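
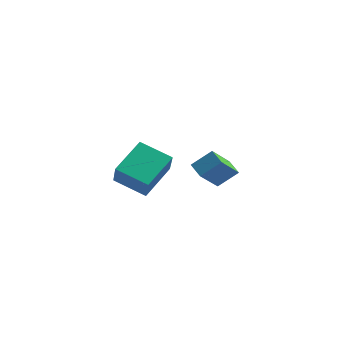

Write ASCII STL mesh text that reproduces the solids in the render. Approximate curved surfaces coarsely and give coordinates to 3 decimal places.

solid 
facet normal -0.807 0.466 0.363
outer loop
vertex 1.528 1.708 -1.288
vertex 2.307 2.395 -0.44
vertex 1.731 3.057 -2.567
endloop
endfacet
facet normal -0.581 -0.512 -0.632
outer loop
vertex 2.513 2.605 -2.92
vertex 1.528 1.708 -1.288
vertex 1.731 3.057 -2.567
endloop
endfacet
facet normal -0.806 0.466 0.364
outer loop
vertex 1.731 3.057 -2.567
vertex 2.307 2.395 -0.44
vertex 2.51 3.744 -1.72
endloop
endfacet
facet normal 0.108 0.721 -0.684
outer loop
vertex 2.51 3.744 -1.72
vertex 2.513 2.605 -2.92
vertex 1.731 3.057 -2.567
endloop
endfacet
facet normal -0.108 -0.721 0.684
outer loop
vertex 1.528 1.708 -1.288
vertex 3.089 1.943 -0.793
vertex 2.307 2.395 -0.44
endloop
endfacet
facet normal -0.581 -0.513 -0.632
outer loop
vertex 2.31 1.256 -1.64
vertex 1.528 1.708 -1.288
vertex 2.513 2.605 -2.92
endloop
endfacet
facet normal -0.109 -0.721 0.685
outer loop
vertex 2.31 1.256 -1.64
vertex 3.089 1.943 -0.793
vertex 1.528 1.708 -1.288
endloop
endfacet
facet normal 0.581 0.512 0.632
outer loop
vertex 2.307 2.395 -0.44
vertex 3.089 1.943 -0.793
vertex 2.51 3.744 -1.72
endloop
endfacet
facet normal 0.109 0.721 -0.684
outer loop
vertex 3.292 3.292 -2.072
vertex 2.513 2.605 -2.92
vertex 2.51 3.744 -1.72
endloop
endfacet
facet normal 0.581 0.512 0.633
outer loop
vertex 2.51 3.744 -1.72
vertex 3.089 1.943 -0.793
vertex 3.292 3.292 -2.072
endloop
endfacet
facet normal 0.807 -0.466 -0.363
outer loop
vertex 3.292 3.292 -2.072
vertex 2.31 1.256 -1.64
vertex 2.513 2.605 -2.92
endloop
endfacet
facet normal 0.807 -0.466 -0.364
outer loop
vertex 3.089 1.943 -0.793
vertex 2.31 1.256 -1.64
vertex 3.292 3.292 -2.072
endloop
endfacet
facet normal -0.383 0.481 -0.789
outer loop
vertex 0.396 -3.366 -0.28
vertex 0.584 -1.567 0.725
vertex 2.023 -3.164 -0.947
endloop
endfacet
facet normal -0.091 -0.869 -0.486
outer loop
vertex 2.636 -3.933 0.315
vertex 0.396 -3.366 -0.28
vertex 2.023 -3.164 -0.947
endloop
endfacet
facet normal -0.383 0.481 -0.789
outer loop
vertex 2.023 -3.164 -0.947
vertex 0.584 -1.567 0.725
vertex 2.211 -1.365 0.058
endloop
endfacet
facet normal 0.919 0.114 -0.377
outer loop
vertex 2.211 -1.365 0.058
vertex 2.636 -3.933 0.315
vertex 2.023 -3.164 -0.947
endloop
endfacet
facet normal -0.919 -0.114 0.377
outer loop
vertex 0.396 -3.366 -0.28
vertex 1.197 -2.336 1.987
vertex 0.584 -1.567 0.725
endloop
endfacet
facet normal -0.091 -0.869 -0.486
outer loop
vertex 1.009 -4.135 0.982
vertex 0.396 -3.366 -0.28
vertex 2.636 -3.933 0.315
endloop
endfacet
facet normal -0.919 -0.114 0.377
outer loop
vertex 1.009 -4.135 0.982
vertex 1.197 -2.336 1.987
vertex 0.396 -3.366 -0.28
endloop
endfacet
facet normal 0.091 0.869 0.486
outer loop
vertex 0.584 -1.567 0.725
vertex 1.197 -2.336 1.987
vertex 2.211 -1.365 0.058
endloop
endfacet
facet normal 0.919 0.114 -0.377
outer loop
vertex 2.824 -2.134 1.32
vertex 2.636 -3.933 0.315
vertex 2.211 -1.365 0.058
endloop
endfacet
facet normal 0.091 0.869 0.486
outer loop
vertex 2.211 -1.365 0.058
vertex 1.197 -2.336 1.987
vertex 2.824 -2.134 1.32
endloop
endfacet
facet normal 0.383 -0.481 0.789
outer loop
vertex 2.824 -2.134 1.32
vertex 1.009 -4.135 0.982
vertex 2.636 -3.933 0.315
endloop
endfacet
facet normal 0.383 -0.481 0.789
outer loop
vertex 1.197 -2.336 1.987
vertex 1.009 -4.135 0.982
vertex 2.824 -2.134 1.32
endloop
endfacet

endsolid


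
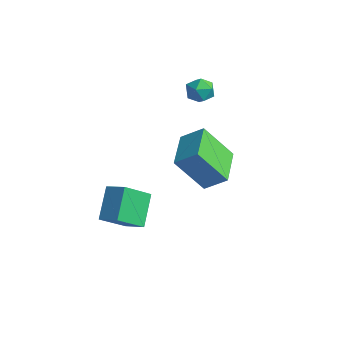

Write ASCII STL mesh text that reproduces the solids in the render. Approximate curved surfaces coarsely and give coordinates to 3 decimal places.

solid 
facet normal -0.892 -0.264 -0.367
outer loop
vertex -3.61 -4.325 -3.074
vertex -3.582 -3.019 -4.082
vertex -2.846 -5.256 -4.26
endloop
endfacet
facet normal -0.017 -0.792 0.611
outer loop
vertex -1.918 -4.981 -3.878
vertex -3.61 -4.325 -3.074
vertex -2.846 -5.256 -4.26
endloop
endfacet
facet normal -0.892 -0.264 -0.367
outer loop
vertex -2.846 -5.256 -4.26
vertex -3.582 -3.019 -4.082
vertex -2.818 -3.949 -5.268
endloop
endfacet
facet normal 0.452 -0.551 -0.702
outer loop
vertex -2.818 -3.949 -5.268
vertex -1.918 -4.981 -3.878
vertex -2.846 -5.256 -4.26
endloop
endfacet
facet normal -0.452 0.551 0.701
outer loop
vertex -3.61 -4.325 -3.074
vertex -2.654 -2.744 -3.7
vertex -3.582 -3.019 -4.082
endloop
endfacet
facet normal -0.017 -0.792 0.610
outer loop
vertex -2.682 -4.051 -2.692
vertex -3.61 -4.325 -3.074
vertex -1.918 -4.981 -3.878
endloop
endfacet
facet normal -0.452 0.551 0.702
outer loop
vertex -2.682 -4.051 -2.692
vertex -2.654 -2.744 -3.7
vertex -3.61 -4.325 -3.074
endloop
endfacet
facet normal 0.017 0.792 -0.610
outer loop
vertex -3.582 -3.019 -4.082
vertex -2.654 -2.744 -3.7
vertex -2.818 -3.949 -5.268
endloop
endfacet
facet normal 0.452 -0.551 -0.702
outer loop
vertex -1.89 -3.675 -4.886
vertex -1.918 -4.981 -3.878
vertex -2.818 -3.949 -5.268
endloop
endfacet
facet normal 0.017 0.792 -0.610
outer loop
vertex -2.818 -3.949 -5.268
vertex -2.654 -2.744 -3.7
vertex -1.89 -3.675 -4.886
endloop
endfacet
facet normal 0.892 0.264 0.367
outer loop
vertex -1.89 -3.675 -4.886
vertex -2.682 -4.051 -2.692
vertex -1.918 -4.981 -3.878
endloop
endfacet
facet normal 0.892 0.264 0.367
outer loop
vertex -2.654 -2.744 -3.7
vertex -2.682 -4.051 -2.692
vertex -1.89 -3.675 -4.886
endloop
endfacet
facet normal -0.368 0.585 0.723
outer loop
vertex -3.584 1.146 1.151
vertex -4.182 0.753 1.165
vertex -3.63 0.58 1.586
endloop
endfacet
facet normal 0.344 0.554 0.758
outer loop
vertex -3.584 1.146 1.151
vertex -3.63 0.58 1.586
vertex -3.027 0.703 1.222
endloop
endfacet
facet normal 0.606 0.784 0.134
outer loop
vertex -3.584 1.146 1.151
vertex -3.027 0.703 1.222
vertex -3.206 0.952 0.576
endloop
endfacet
facet normal 0.056 0.957 -0.286
outer loop
vertex -3.584 1.146 1.151
vertex -3.206 0.952 0.576
vertex -3.919 0.983 0.541
endloop
endfacet
facet normal -0.546 0.834 0.077
outer loop
vertex -3.584 1.146 1.151
vertex -3.919 0.983 0.541
vertex -4.182 0.753 1.165
endloop
endfacet
facet normal 0.532 -0.131 0.837
outer loop
vertex -3.027 0.703 1.222
vertex -3.63 0.58 1.586
vertex -3.281 0.037 1.279
endloop
endfacet
facet normal -0.620 -0.080 0.780
outer loop
vertex -3.63 0.58 1.586
vertex -4.182 0.753 1.165
vertex -3.994 0.068 1.244
endloop
endfacet
facet normal -0.909 0.324 -0.264
outer loop
vertex -4.182 0.753 1.165
vertex -3.919 0.983 0.541
vertex -4.173 0.317 0.598
endloop
endfacet
facet normal 0.064 0.522 -0.850
outer loop
vertex -3.919 0.983 0.541
vertex -3.206 0.952 0.576
vertex -3.57 0.44 0.234
endloop
endfacet
facet normal 0.955 0.242 -0.171
outer loop
vertex -3.206 0.952 0.576
vertex -3.027 0.703 1.222
vertex -3.018 0.267 0.655
endloop
endfacet
facet normal -0.056 -0.957 0.286
outer loop
vertex -3.616 -0.126 0.669
vertex -3.281 0.037 1.279
vertex -3.994 0.068 1.244
endloop
endfacet
facet normal -0.606 -0.784 -0.134
outer loop
vertex -3.616 -0.126 0.669
vertex -3.994 0.068 1.244
vertex -4.173 0.317 0.598
endloop
endfacet
facet normal -0.344 -0.554 -0.758
outer loop
vertex -3.616 -0.126 0.669
vertex -4.173 0.317 0.598
vertex -3.57 0.44 0.234
endloop
endfacet
facet normal 0.368 -0.585 -0.723
outer loop
vertex -3.616 -0.126 0.669
vertex -3.57 0.44 0.234
vertex -3.018 0.267 0.655
endloop
endfacet
facet normal 0.546 -0.834 -0.077
outer loop
vertex -3.616 -0.126 0.669
vertex -3.018 0.267 0.655
vertex -3.281 0.037 1.279
endloop
endfacet
facet normal -0.064 -0.522 0.850
outer loop
vertex -3.994 0.068 1.244
vertex -3.281 0.037 1.279
vertex -3.63 0.58 1.586
endloop
endfacet
facet normal -0.955 -0.242 0.171
outer loop
vertex -4.173 0.317 0.598
vertex -3.994 0.068 1.244
vertex -4.182 0.753 1.165
endloop
endfacet
facet normal -0.532 0.131 -0.837
outer loop
vertex -3.57 0.44 0.234
vertex -4.173 0.317 0.598
vertex -3.919 0.983 0.541
endloop
endfacet
facet normal 0.620 0.080 -0.780
outer loop
vertex -3.018 0.267 0.655
vertex -3.57 0.44 0.234
vertex -3.206 0.952 0.576
endloop
endfacet
facet normal 0.909 -0.324 0.264
outer loop
vertex -3.281 0.037 1.279
vertex -3.018 0.267 0.655
vertex -3.027 0.703 1.222
endloop
endfacet
facet normal -0.695 0.703 0.154
outer loop
vertex -1.534 -0.89 0.215
vertex -0.861 0.13 -1.406
vertex -2.3 -1.495 -0.483
endloop
endfacet
facet normal -0.331 -0.502 0.799
outer loop
vertex -0.979 -2.83 -0.774
vertex -1.534 -0.89 0.215
vertex -2.3 -1.495 -0.483
endloop
endfacet
facet normal -0.695 0.702 0.153
outer loop
vertex -2.3 -1.495 -0.483
vertex -0.861 0.13 -1.406
vertex -1.626 -0.475 -2.104
endloop
endfacet
facet normal -0.638 -0.504 -0.582
outer loop
vertex -1.626 -0.475 -2.104
vertex -0.979 -2.83 -0.774
vertex -2.3 -1.495 -0.483
endloop
endfacet
facet normal 0.638 0.504 0.582
outer loop
vertex -1.534 -0.89 0.215
vertex 0.46 -1.205 -1.697
vertex -0.861 0.13 -1.406
endloop
endfacet
facet normal -0.332 -0.502 0.799
outer loop
vertex -0.214 -2.225 -0.076
vertex -1.534 -0.89 0.215
vertex -0.979 -2.83 -0.774
endloop
endfacet
facet normal 0.638 0.504 0.582
outer loop
vertex -0.214 -2.225 -0.076
vertex 0.46 -1.205 -1.697
vertex -1.534 -0.89 0.215
endloop
endfacet
facet normal 0.332 0.502 -0.799
outer loop
vertex -0.861 0.13 -1.406
vertex 0.46 -1.205 -1.697
vertex -1.626 -0.475 -2.104
endloop
endfacet
facet normal -0.638 -0.504 -0.582
outer loop
vertex -0.306 -1.81 -2.395
vertex -0.979 -2.83 -0.774
vertex -1.626 -0.475 -2.104
endloop
endfacet
facet normal 0.332 0.502 -0.799
outer loop
vertex -1.626 -0.475 -2.104
vertex 0.46 -1.205 -1.697
vertex -0.306 -1.81 -2.395
endloop
endfacet
facet normal 0.695 -0.702 -0.153
outer loop
vertex -0.306 -1.81 -2.395
vertex -0.214 -2.225 -0.076
vertex -0.979 -2.83 -0.774
endloop
endfacet
facet normal 0.695 -0.703 -0.153
outer loop
vertex 0.46 -1.205 -1.697
vertex -0.214 -2.225 -0.076
vertex -0.306 -1.81 -2.395
endloop
endfacet

endsolid


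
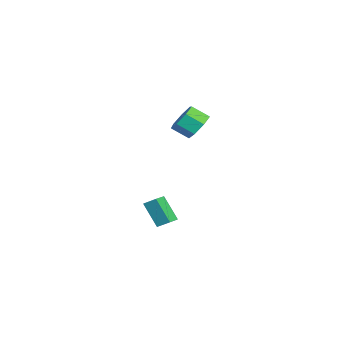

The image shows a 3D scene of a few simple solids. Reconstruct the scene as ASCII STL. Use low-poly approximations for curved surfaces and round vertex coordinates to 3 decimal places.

solid 
facet normal -0.900 0.414 -0.132
outer loop
vertex 0.826 0.669 -2.957
vertex 1.464 1.551 -4.538
vertex 0.548 -0.109 -3.503
endloop
endfacet
facet normal -0.332 -0.459 0.824
outer loop
vertex 1.376 -0.491 -3.382
vertex 0.826 0.669 -2.957
vertex 0.548 -0.109 -3.503
endloop
endfacet
facet normal -0.900 0.415 -0.131
outer loop
vertex 0.548 -0.109 -3.503
vertex 1.464 1.551 -4.538
vertex 1.185 0.773 -5.084
endloop
endfacet
facet normal -0.282 -0.785 -0.552
outer loop
vertex 1.185 0.773 -5.084
vertex 1.376 -0.491 -3.382
vertex 0.548 -0.109 -3.503
endloop
endfacet
facet normal 0.282 0.785 0.552
outer loop
vertex 0.826 0.669 -2.957
vertex 2.292 1.169 -4.417
vertex 1.464 1.551 -4.538
endloop
endfacet
facet normal -0.332 -0.459 0.824
outer loop
vertex 1.655 0.287 -2.836
vertex 0.826 0.669 -2.957
vertex 1.376 -0.491 -3.382
endloop
endfacet
facet normal 0.281 0.785 0.551
outer loop
vertex 1.655 0.287 -2.836
vertex 2.292 1.169 -4.417
vertex 0.826 0.669 -2.957
endloop
endfacet
facet normal 0.332 0.459 -0.824
outer loop
vertex 1.464 1.551 -4.538
vertex 2.292 1.169 -4.417
vertex 1.185 0.773 -5.084
endloop
endfacet
facet normal -0.281 -0.785 -0.552
outer loop
vertex 2.014 0.391 -4.963
vertex 1.376 -0.491 -3.382
vertex 1.185 0.773 -5.084
endloop
endfacet
facet normal 0.332 0.460 -0.824
outer loop
vertex 1.185 0.773 -5.084
vertex 2.292 1.169 -4.417
vertex 2.014 0.391 -4.963
endloop
endfacet
facet normal 0.900 -0.415 0.132
outer loop
vertex 2.014 0.391 -4.963
vertex 1.655 0.287 -2.836
vertex 1.376 -0.491 -3.382
endloop
endfacet
facet normal 0.901 -0.414 0.132
outer loop
vertex 2.292 1.169 -4.417
vertex 1.655 0.287 -2.836
vertex 2.014 0.391 -4.963
endloop
endfacet
facet normal 0.035 0.816 -0.577
outer loop
vertex 2.44 3.154 3.601
vertex 1.603 2.822 3.081
vertex 1.643 3.421 3.931
endloop
endfacet
facet normal 0.469 0.496 0.731
outer loop
vertex 2.44 3.154 3.601
vertex 1.643 3.421 3.931
vertex 2.395 2.109 4.339
endloop
endfacet
facet normal 0.469 0.496 0.731
outer loop
vertex 2.395 2.109 4.339
vertex 1.643 3.421 3.931
vertex 1.598 2.376 4.669
endloop
endfacet
facet normal -0.035 -0.817 0.576
outer loop
vertex 2.395 2.109 4.339
vertex 1.598 2.376 4.669
vertex 1.557 1.778 3.819
endloop
endfacet
facet normal 0.035 0.816 -0.577
outer loop
vertex 1.643 3.421 3.931
vertex 1.603 2.822 3.081
vertex 0.816 3.237 3.62
endloop
endfacet
facet normal -0.399 0.540 0.741
outer loop
vertex 1.643 3.421 3.931
vertex 0.816 3.237 3.62
vertex 1.598 2.376 4.669
endloop
endfacet
facet normal -0.399 0.540 0.741
outer loop
vertex 1.598 2.376 4.669
vertex 0.816 3.237 3.62
vertex 0.771 2.192 4.358
endloop
endfacet
facet normal -0.035 -0.817 0.576
outer loop
vertex 1.598 2.376 4.669
vertex 0.771 2.192 4.358
vertex 1.557 1.778 3.819
endloop
endfacet
facet normal 0.035 0.816 -0.577
outer loop
vertex 0.816 3.237 3.62
vertex 1.603 2.822 3.081
vertex 0.581 2.741 2.904
endloop
endfacet
facet normal -0.965 0.178 0.193
outer loop
vertex 0.816 3.237 3.62
vertex 0.581 2.741 2.904
vertex 0.771 2.192 4.358
endloop
endfacet
facet normal -0.965 0.178 0.193
outer loop
vertex 0.771 2.192 4.358
vertex 0.581 2.741 2.904
vertex 0.536 1.696 3.642
endloop
endfacet
facet normal -0.034 -0.816 0.577
outer loop
vertex 0.771 2.192 4.358
vertex 0.536 1.696 3.642
vertex 1.557 1.778 3.819
endloop
endfacet
facet normal 0.035 0.816 -0.577
outer loop
vertex 0.581 2.741 2.904
vertex 1.603 2.822 3.081
vertex 1.115 2.306 2.321
endloop
endfacet
facet normal -0.805 -0.318 -0.500
outer loop
vertex 0.581 2.741 2.904
vertex 1.115 2.306 2.321
vertex 0.536 1.696 3.642
endloop
endfacet
facet normal -0.805 -0.319 -0.500
outer loop
vertex 0.536 1.696 3.642
vertex 1.115 2.306 2.321
vertex 1.07 1.262 3.059
endloop
endfacet
facet normal -0.034 -0.816 0.576
outer loop
vertex 0.536 1.696 3.642
vertex 1.07 1.262 3.059
vertex 1.557 1.778 3.819
endloop
endfacet
facet normal 0.035 0.816 -0.576
outer loop
vertex 1.115 2.306 2.321
vertex 1.603 2.822 3.081
vertex 2.017 2.26 2.31
endloop
endfacet
facet normal -0.039 -0.576 -0.817
outer loop
vertex 1.115 2.306 2.321
vertex 2.017 2.26 2.31
vertex 1.07 1.262 3.059
endloop
endfacet
facet normal -0.040 -0.575 -0.817
outer loop
vertex 1.07 1.262 3.059
vertex 2.017 2.26 2.31
vertex 1.972 1.215 3.048
endloop
endfacet
facet normal -0.035 -0.816 0.577
outer loop
vertex 1.07 1.262 3.059
vertex 1.972 1.215 3.048
vertex 1.557 1.778 3.819
endloop
endfacet
facet normal 0.035 0.816 -0.576
outer loop
vertex 2.017 2.26 2.31
vertex 1.603 2.822 3.081
vertex 2.606 2.637 2.88
endloop
endfacet
facet normal 0.757 -0.399 -0.518
outer loop
vertex 2.017 2.26 2.31
vertex 2.606 2.637 2.88
vertex 1.972 1.215 3.048
endloop
endfacet
facet normal 0.757 -0.399 -0.518
outer loop
vertex 1.972 1.215 3.048
vertex 2.606 2.637 2.88
vertex 2.561 1.593 3.618
endloop
endfacet
facet normal -0.035 -0.816 0.577
outer loop
vertex 1.972 1.215 3.048
vertex 2.561 1.593 3.618
vertex 1.557 1.778 3.819
endloop
endfacet
facet normal 0.035 0.816 -0.577
outer loop
vertex 2.606 2.637 2.88
vertex 1.603 2.822 3.081
vertex 2.44 3.154 3.601
endloop
endfacet
facet normal 0.982 0.078 0.170
outer loop
vertex 2.606 2.637 2.88
vertex 2.44 3.154 3.601
vertex 2.561 1.593 3.618
endloop
endfacet
facet normal 0.982 0.078 0.170
outer loop
vertex 2.561 1.593 3.618
vertex 2.44 3.154 3.601
vertex 2.395 2.109 4.339
endloop
endfacet
facet normal -0.035 -0.817 0.576
outer loop
vertex 2.561 1.593 3.618
vertex 2.395 2.109 4.339
vertex 1.557 1.778 3.819
endloop
endfacet

endsolid


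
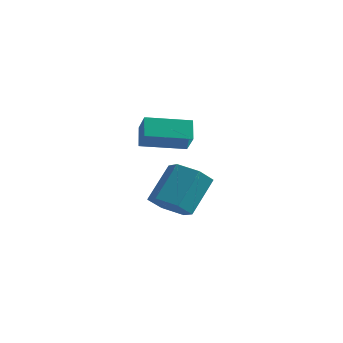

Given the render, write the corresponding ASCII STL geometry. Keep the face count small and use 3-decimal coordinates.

solid 
facet normal -0.116 -0.647 -0.754
outer loop
vertex -2.604 -0.182 -2.427
vertex -3.546 -0.324 -2.16
vertex -3.318 0.389 -2.807
endloop
endfacet
facet normal 0.683 0.498 -0.534
outer loop
vertex -2.604 -0.182 -2.427
vertex -3.318 0.389 -2.807
vertex -2.371 1.105 -0.928
endloop
endfacet
facet normal 0.683 0.498 -0.534
outer loop
vertex -2.371 1.105 -0.928
vertex -3.318 0.389 -2.807
vertex -3.085 1.677 -1.308
endloop
endfacet
facet normal 0.117 0.647 0.753
outer loop
vertex -2.371 1.105 -0.928
vertex -3.085 1.677 -1.308
vertex -3.314 0.964 -0.66
endloop
endfacet
facet normal -0.116 -0.647 -0.754
outer loop
vertex -3.318 0.389 -2.807
vertex -3.546 -0.324 -2.16
vertex -4.26 0.247 -2.54
endloop
endfacet
facet normal -0.283 0.749 -0.599
outer loop
vertex -3.318 0.389 -2.807
vertex -4.26 0.247 -2.54
vertex -3.085 1.677 -1.308
endloop
endfacet
facet normal -0.283 0.749 -0.599
outer loop
vertex -3.085 1.677 -1.308
vertex -4.26 0.247 -2.54
vertex -4.027 1.535 -1.04
endloop
endfacet
facet normal 0.117 0.647 0.753
outer loop
vertex -3.085 1.677 -1.308
vertex -4.027 1.535 -1.04
vertex -3.314 0.964 -0.66
endloop
endfacet
facet normal -0.117 -0.648 -0.753
outer loop
vertex -4.26 0.247 -2.54
vertex -3.546 -0.324 -2.16
vertex -4.489 -0.465 -1.892
endloop
endfacet
facet normal -0.966 0.251 -0.066
outer loop
vertex -4.26 0.247 -2.54
vertex -4.489 -0.465 -1.892
vertex -4.027 1.535 -1.04
endloop
endfacet
facet normal -0.966 0.251 -0.065
outer loop
vertex -4.027 1.535 -1.04
vertex -4.489 -0.465 -1.892
vertex -4.256 0.822 -0.393
endloop
endfacet
facet normal 0.116 0.647 0.754
outer loop
vertex -4.027 1.535 -1.04
vertex -4.256 0.822 -0.393
vertex -3.314 0.964 -0.66
endloop
endfacet
facet normal -0.117 -0.647 -0.753
outer loop
vertex -4.489 -0.465 -1.892
vertex -3.546 -0.324 -2.16
vertex -3.775 -1.037 -1.512
endloop
endfacet
facet normal -0.683 -0.498 0.534
outer loop
vertex -4.489 -0.465 -1.892
vertex -3.775 -1.037 -1.512
vertex -4.256 0.822 -0.393
endloop
endfacet
facet normal -0.683 -0.498 0.534
outer loop
vertex -4.256 0.822 -0.393
vertex -3.775 -1.037 -1.512
vertex -3.542 0.251 -0.013
endloop
endfacet
facet normal 0.116 0.647 0.754
outer loop
vertex -4.256 0.822 -0.393
vertex -3.542 0.251 -0.013
vertex -3.314 0.964 -0.66
endloop
endfacet
facet normal -0.117 -0.647 -0.753
outer loop
vertex -3.775 -1.037 -1.512
vertex -3.546 -0.324 -2.16
vertex -2.833 -0.895 -1.78
endloop
endfacet
facet normal 0.283 -0.749 0.599
outer loop
vertex -3.775 -1.037 -1.512
vertex -2.833 -0.895 -1.78
vertex -3.542 0.251 -0.013
endloop
endfacet
facet normal 0.283 -0.749 0.599
outer loop
vertex -3.542 0.251 -0.013
vertex -2.833 -0.895 -1.78
vertex -2.6 0.393 -0.28
endloop
endfacet
facet normal 0.116 0.647 0.754
outer loop
vertex -3.542 0.251 -0.013
vertex -2.6 0.393 -0.28
vertex -3.314 0.964 -0.66
endloop
endfacet
facet normal -0.116 -0.647 -0.754
outer loop
vertex -2.833 -0.895 -1.78
vertex -3.546 -0.324 -2.16
vertex -2.604 -0.182 -2.427
endloop
endfacet
facet normal 0.966 -0.251 0.065
outer loop
vertex -2.833 -0.895 -1.78
vertex -2.604 -0.182 -2.427
vertex -2.6 0.393 -0.28
endloop
endfacet
facet normal 0.966 -0.251 0.065
outer loop
vertex -2.6 0.393 -0.28
vertex -2.604 -0.182 -2.427
vertex -2.371 1.105 -0.928
endloop
endfacet
facet normal 0.117 0.648 0.753
outer loop
vertex -2.6 0.393 -0.28
vertex -2.371 1.105 -0.928
vertex -3.314 0.964 -0.66
endloop
endfacet
facet normal -0.775 -0.618 0.134
outer loop
vertex -2.802 -3.457 3.652
vertex -3.398 -2.879 2.872
vertex -2.447 -4.058 2.936
endloop
endfacet
facet normal 0.524 -0.507 0.685
outer loop
vertex -1.022 -2.921 2.688
vertex -2.802 -3.457 3.652
vertex -2.447 -4.058 2.936
endloop
endfacet
facet normal -0.775 -0.618 0.135
outer loop
vertex -2.447 -4.058 2.936
vertex -3.398 -2.879 2.872
vertex -3.044 -3.48 2.155
endloop
endfacet
facet normal 0.355 -0.601 -0.716
outer loop
vertex -3.044 -3.48 2.155
vertex -1.022 -2.921 2.688
vertex -2.447 -4.058 2.936
endloop
endfacet
facet normal -0.355 0.601 0.716
outer loop
vertex -2.802 -3.457 3.652
vertex -1.973 -1.742 2.624
vertex -3.398 -2.879 2.872
endloop
endfacet
facet normal 0.523 -0.508 0.684
outer loop
vertex -1.376 -2.32 3.405
vertex -2.802 -3.457 3.652
vertex -1.022 -2.921 2.688
endloop
endfacet
facet normal -0.355 0.601 0.716
outer loop
vertex -1.376 -2.32 3.405
vertex -1.973 -1.742 2.624
vertex -2.802 -3.457 3.652
endloop
endfacet
facet normal -0.524 0.507 -0.684
outer loop
vertex -3.398 -2.879 2.872
vertex -1.973 -1.742 2.624
vertex -3.044 -3.48 2.155
endloop
endfacet
facet normal 0.355 -0.601 -0.716
outer loop
vertex -1.618 -2.343 1.908
vertex -1.022 -2.921 2.688
vertex -3.044 -3.48 2.155
endloop
endfacet
facet normal -0.523 0.507 -0.685
outer loop
vertex -3.044 -3.48 2.155
vertex -1.973 -1.742 2.624
vertex -1.618 -2.343 1.908
endloop
endfacet
facet normal 0.775 0.617 -0.135
outer loop
vertex -1.618 -2.343 1.908
vertex -1.376 -2.32 3.405
vertex -1.022 -2.921 2.688
endloop
endfacet
facet normal 0.775 0.618 -0.135
outer loop
vertex -1.973 -1.742 2.624
vertex -1.376 -2.32 3.405
vertex -1.618 -2.343 1.908
endloop
endfacet

endsolid


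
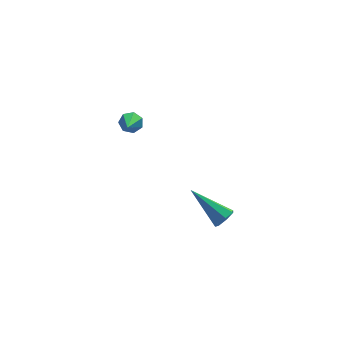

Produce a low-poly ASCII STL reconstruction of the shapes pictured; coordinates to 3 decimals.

solid 
facet normal 0.308 0.762 -0.570
outer loop
vertex 0.457 3.301 1.053
vertex -0.004 3.632 1.247
vertex 0.546 3.585 1.481
endloop
endfacet
facet normal 0.794 -0.569 0.212
outer loop
vertex 0.457 3.301 1.053
vertex 0.546 3.585 1.481
vertex -0.516 2.368 2.193
endloop
endfacet
facet normal 0.307 0.763 -0.569
outer loop
vertex 0.546 3.585 1.481
vertex -0.004 3.632 1.247
vertex 0.221 3.904 1.733
endloop
endfacet
facet normal 0.588 -0.040 0.808
outer loop
vertex 0.546 3.585 1.481
vertex 0.221 3.904 1.733
vertex -0.516 2.368 2.193
endloop
endfacet
facet normal 0.308 0.762 -0.569
outer loop
vertex 0.221 3.904 1.733
vertex -0.004 3.632 1.247
vertex -0.274 4.019 1.619
endloop
endfacet
facet normal -0.134 0.343 0.930
outer loop
vertex 0.221 3.904 1.733
vertex -0.274 4.019 1.619
vertex -0.516 2.368 2.193
endloop
endfacet
facet normal 0.308 0.762 -0.569
outer loop
vertex -0.274 4.019 1.619
vertex -0.004 3.632 1.247
vertex -0.566 3.843 1.225
endloop
endfacet
facet normal -0.826 0.289 0.483
outer loop
vertex -0.274 4.019 1.619
vertex -0.566 3.843 1.225
vertex -0.516 2.368 2.193
endloop
endfacet
facet normal 0.308 0.762 -0.570
outer loop
vertex -0.566 3.843 1.225
vertex -0.004 3.632 1.247
vertex -0.435 3.508 0.848
endloop
endfacet
facet normal -0.968 -0.160 -0.194
outer loop
vertex -0.566 3.843 1.225
vertex -0.435 3.508 0.848
vertex -0.516 2.368 2.193
endloop
endfacet
facet normal 0.308 0.762 -0.570
outer loop
vertex -0.435 3.508 0.848
vertex -0.004 3.632 1.247
vertex 0.02 3.267 0.772
endloop
endfacet
facet normal -0.452 -0.667 -0.592
outer loop
vertex -0.435 3.508 0.848
vertex 0.02 3.267 0.772
vertex -0.516 2.368 2.193
endloop
endfacet
facet normal 0.307 0.762 -0.570
outer loop
vertex 0.02 3.267 0.772
vertex -0.004 3.632 1.247
vertex 0.457 3.301 1.053
endloop
endfacet
facet normal 0.331 -0.849 -0.412
outer loop
vertex 0.02 3.267 0.772
vertex 0.457 3.301 1.053
vertex -0.516 2.368 2.193
endloop
endfacet
facet normal 0.550 -0.618 -0.562
outer loop
vertex 2.752 -3.369 0.385
vertex 2.392 -3.264 -0.083
vertex 2.889 -2.97 0.08
endloop
endfacet
facet normal 0.634 0.320 0.704
outer loop
vertex 2.752 -3.369 0.385
vertex 2.889 -2.97 0.08
vertex 1.208 -1.936 1.123
endloop
endfacet
facet normal 0.550 -0.618 -0.563
outer loop
vertex 2.889 -2.97 0.08
vertex 2.392 -3.264 -0.083
vertex 2.651 -2.792 -0.348
endloop
endfacet
facet normal 0.544 0.838 0.046
outer loop
vertex 2.889 -2.97 0.08
vertex 2.651 -2.792 -0.348
vertex 1.208 -1.936 1.123
endloop
endfacet
facet normal 0.552 -0.618 -0.561
outer loop
vertex 2.651 -2.792 -0.348
vertex 2.392 -3.264 -0.083
vertex 2.219 -2.97 -0.577
endloop
endfacet
facet normal -0.057 0.838 -0.543
outer loop
vertex 2.651 -2.792 -0.348
vertex 2.219 -2.97 -0.577
vertex 1.208 -1.936 1.123
endloop
endfacet
facet normal 0.551 -0.618 -0.561
outer loop
vertex 2.219 -2.97 -0.577
vertex 2.392 -3.264 -0.083
vertex 1.917 -3.369 -0.434
endloop
endfacet
facet normal -0.716 0.320 -0.620
outer loop
vertex 2.219 -2.97 -0.577
vertex 1.917 -3.369 -0.434
vertex 1.208 -1.936 1.123
endloop
endfacet
facet normal 0.551 -0.617 -0.561
outer loop
vertex 1.917 -3.369 -0.434
vertex 2.392 -3.264 -0.083
vertex 1.973 -3.689 -0.027
endloop
endfacet
facet normal -0.937 -0.326 -0.127
outer loop
vertex 1.917 -3.369 -0.434
vertex 1.973 -3.689 -0.027
vertex 1.208 -1.936 1.123
endloop
endfacet
facet normal 0.552 -0.618 -0.561
outer loop
vertex 1.973 -3.689 -0.027
vertex 2.392 -3.264 -0.083
vertex 2.344 -3.689 0.338
endloop
endfacet
facet normal -0.555 -0.612 0.564
outer loop
vertex 1.973 -3.689 -0.027
vertex 2.344 -3.689 0.338
vertex 1.208 -1.936 1.123
endloop
endfacet
facet normal 0.550 -0.618 -0.562
outer loop
vertex 2.344 -3.689 0.338
vertex 2.392 -3.264 -0.083
vertex 2.752 -3.369 0.385
endloop
endfacet
facet normal 0.146 -0.324 0.935
outer loop
vertex 2.344 -3.689 0.338
vertex 2.752 -3.369 0.385
vertex 1.208 -1.936 1.123
endloop
endfacet

endsolid


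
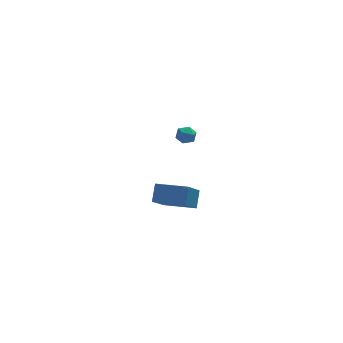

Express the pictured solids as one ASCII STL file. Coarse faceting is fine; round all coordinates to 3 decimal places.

solid 
facet normal -0.854 0.515 -0.082
outer loop
vertex -3.28 -3.302 2.69
vertex -2.956 -2.633 3.515
vertex -2.378 -2.027 1.302
endloop
endfacet
facet normal -0.292 -0.602 -0.743
outer loop
vertex -0.884 -2.927 1.445
vertex -3.28 -3.302 2.69
vertex -2.378 -2.027 1.302
endloop
endfacet
facet normal -0.854 0.514 -0.082
outer loop
vertex -2.378 -2.027 1.302
vertex -2.956 -2.633 3.515
vertex -2.055 -1.358 2.126
endloop
endfacet
facet normal 0.431 0.610 -0.665
outer loop
vertex -2.055 -1.358 2.126
vertex -0.884 -2.927 1.445
vertex -2.378 -2.027 1.302
endloop
endfacet
facet normal -0.431 -0.610 0.664
outer loop
vertex -3.28 -3.302 2.69
vertex -1.462 -3.533 3.658
vertex -2.956 -2.633 3.515
endloop
endfacet
facet normal -0.291 -0.603 -0.743
outer loop
vertex -1.785 -4.202 2.834
vertex -3.28 -3.302 2.69
vertex -0.884 -2.927 1.445
endloop
endfacet
facet normal -0.431 -0.610 0.665
outer loop
vertex -1.785 -4.202 2.834
vertex -1.462 -3.533 3.658
vertex -3.28 -3.302 2.69
endloop
endfacet
facet normal 0.292 0.603 0.743
outer loop
vertex -2.956 -2.633 3.515
vertex -1.462 -3.533 3.658
vertex -2.055 -1.358 2.126
endloop
endfacet
facet normal 0.431 0.610 -0.664
outer loop
vertex -0.56 -2.258 2.27
vertex -0.884 -2.927 1.445
vertex -2.055 -1.358 2.126
endloop
endfacet
facet normal 0.291 0.603 0.743
outer loop
vertex -2.055 -1.358 2.126
vertex -1.462 -3.533 3.658
vertex -0.56 -2.258 2.27
endloop
endfacet
facet normal 0.854 -0.514 0.082
outer loop
vertex -0.56 -2.258 2.27
vertex -1.785 -4.202 2.834
vertex -0.884 -2.927 1.445
endloop
endfacet
facet normal 0.854 -0.514 0.083
outer loop
vertex -1.462 -3.533 3.658
vertex -1.785 -4.202 2.834
vertex -0.56 -2.258 2.27
endloop
endfacet
facet normal -0.341 0.925 0.166
outer loop
vertex -0.006 4.384 1.862
vertex -0.05 4.255 2.489
vertex 0.493 4.498 2.249
endloop
endfacet
facet normal 0.100 0.912 -0.397
outer loop
vertex -0.006 4.384 1.862
vertex 0.493 4.498 2.249
vertex 0.588 4.236 1.671
endloop
endfacet
facet normal -0.168 0.453 -0.875
outer loop
vertex -0.006 4.384 1.862
vertex 0.588 4.236 1.671
vertex 0.103 3.832 1.555
endloop
endfacet
facet normal -0.773 0.185 -0.607
outer loop
vertex -0.006 4.384 1.862
vertex 0.103 3.832 1.555
vertex -0.291 3.844 2.06
endloop
endfacet
facet normal -0.878 0.477 0.036
outer loop
vertex -0.006 4.384 1.862
vertex -0.291 3.844 2.06
vertex -0.05 4.255 2.489
endloop
endfacet
facet normal 0.731 0.659 -0.179
outer loop
vertex 0.588 4.236 1.671
vertex 0.493 4.498 2.249
vertex 0.911 4.016 2.18
endloop
endfacet
facet normal 0.019 0.680 0.733
outer loop
vertex 0.493 4.498 2.249
vertex -0.05 4.255 2.489
vertex 0.517 4.028 2.685
endloop
endfacet
facet normal -0.852 -0.045 0.521
outer loop
vertex -0.05 4.255 2.489
vertex -0.291 3.844 2.06
vertex 0.032 3.624 2.569
endloop
endfacet
facet normal -0.681 -0.516 -0.519
outer loop
vertex -0.291 3.844 2.06
vertex 0.103 3.832 1.555
vertex 0.127 3.362 1.991
endloop
endfacet
facet normal 0.296 -0.082 -0.952
outer loop
vertex 0.103 3.832 1.555
vertex 0.588 4.236 1.671
vertex 0.67 3.605 1.751
endloop
endfacet
facet normal 0.773 -0.185 0.607
outer loop
vertex 0.626 3.476 2.378
vertex 0.911 4.016 2.18
vertex 0.517 4.028 2.685
endloop
endfacet
facet normal 0.168 -0.453 0.875
outer loop
vertex 0.626 3.476 2.378
vertex 0.517 4.028 2.685
vertex 0.032 3.624 2.569
endloop
endfacet
facet normal -0.100 -0.912 0.397
outer loop
vertex 0.626 3.476 2.378
vertex 0.032 3.624 2.569
vertex 0.127 3.362 1.991
endloop
endfacet
facet normal 0.341 -0.925 -0.166
outer loop
vertex 0.626 3.476 2.378
vertex 0.127 3.362 1.991
vertex 0.67 3.605 1.751
endloop
endfacet
facet normal 0.878 -0.477 -0.036
outer loop
vertex 0.626 3.476 2.378
vertex 0.67 3.605 1.751
vertex 0.911 4.016 2.18
endloop
endfacet
facet normal 0.681 0.516 0.519
outer loop
vertex 0.517 4.028 2.685
vertex 0.911 4.016 2.18
vertex 0.493 4.498 2.249
endloop
endfacet
facet normal -0.296 0.082 0.952
outer loop
vertex 0.032 3.624 2.569
vertex 0.517 4.028 2.685
vertex -0.05 4.255 2.489
endloop
endfacet
facet normal -0.731 -0.659 0.179
outer loop
vertex 0.127 3.362 1.991
vertex 0.032 3.624 2.569
vertex -0.291 3.844 2.06
endloop
endfacet
facet normal -0.019 -0.680 -0.733
outer loop
vertex 0.67 3.605 1.751
vertex 0.127 3.362 1.991
vertex 0.103 3.832 1.555
endloop
endfacet
facet normal 0.852 0.045 -0.521
outer loop
vertex 0.911 4.016 2.18
vertex 0.67 3.605 1.751
vertex 0.588 4.236 1.671
endloop
endfacet

endsolid


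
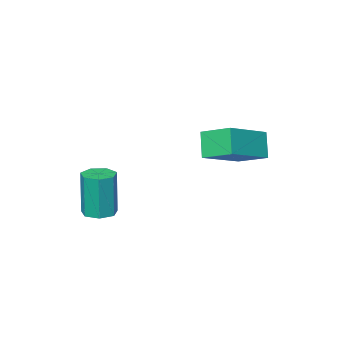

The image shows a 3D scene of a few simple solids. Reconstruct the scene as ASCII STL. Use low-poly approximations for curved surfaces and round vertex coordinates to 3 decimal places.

solid 
facet normal 0.021 0.036 -0.999
outer loop
vertex 2.966 0.421 0.463
vertex 2.27 0.347 0.446
vertex 2.646 0.937 0.475
endloop
endfacet
facet normal 0.850 0.526 0.036
outer loop
vertex 2.966 0.421 0.463
vertex 2.646 0.937 0.475
vertex 2.926 0.348 2.471
endloop
endfacet
facet normal 0.848 0.528 0.037
outer loop
vertex 2.926 0.348 2.471
vertex 2.646 0.937 0.475
vertex 2.605 0.863 2.483
endloop
endfacet
facet normal -0.021 -0.036 0.999
outer loop
vertex 2.926 0.348 2.471
vertex 2.605 0.863 2.483
vertex 2.23 0.273 2.454
endloop
endfacet
facet normal 0.021 0.036 -0.999
outer loop
vertex 2.646 0.937 0.475
vertex 2.27 0.347 0.446
vertex 2.043 1.008 0.465
endloop
endfacet
facet normal 0.116 0.992 0.039
outer loop
vertex 2.646 0.937 0.475
vertex 2.043 1.008 0.465
vertex 2.605 0.863 2.483
endloop
endfacet
facet normal 0.118 0.992 0.038
outer loop
vertex 2.605 0.863 2.483
vertex 2.043 1.008 0.465
vertex 2.002 0.935 2.474
endloop
endfacet
facet normal -0.019 -0.037 0.999
outer loop
vertex 2.605 0.863 2.483
vertex 2.002 0.935 2.474
vertex 2.23 0.273 2.454
endloop
endfacet
facet normal 0.020 0.036 -0.999
outer loop
vertex 2.043 1.008 0.465
vertex 2.27 0.347 0.446
vertex 1.611 0.582 0.441
endloop
endfacet
facet normal -0.702 0.712 0.012
outer loop
vertex 2.043 1.008 0.465
vertex 1.611 0.582 0.441
vertex 2.002 0.935 2.474
endloop
endfacet
facet normal -0.702 0.712 0.012
outer loop
vertex 2.002 0.935 2.474
vertex 1.611 0.582 0.441
vertex 1.57 0.509 2.449
endloop
endfacet
facet normal -0.021 -0.037 0.999
outer loop
vertex 2.002 0.935 2.474
vertex 1.57 0.509 2.449
vertex 2.23 0.273 2.454
endloop
endfacet
facet normal 0.021 0.037 -0.999
outer loop
vertex 1.611 0.582 0.441
vertex 2.27 0.347 0.446
vertex 1.676 -0.022 0.42
endloop
endfacet
facet normal -0.994 -0.106 -0.024
outer loop
vertex 1.611 0.582 0.441
vertex 1.676 -0.022 0.42
vertex 1.57 0.509 2.449
endloop
endfacet
facet normal -0.994 -0.106 -0.024
outer loop
vertex 1.57 0.509 2.449
vertex 1.676 -0.022 0.42
vertex 1.635 -0.095 2.429
endloop
endfacet
facet normal -0.020 -0.035 0.999
outer loop
vertex 1.57 0.509 2.449
vertex 1.635 -0.095 2.429
vertex 2.23 0.273 2.454
endloop
endfacet
facet normal 0.021 0.036 -0.999
outer loop
vertex 1.676 -0.022 0.42
vertex 2.27 0.347 0.446
vertex 2.188 -0.348 0.419
endloop
endfacet
facet normal -0.537 -0.843 -0.042
outer loop
vertex 1.676 -0.022 0.42
vertex 2.188 -0.348 0.419
vertex 1.635 -0.095 2.429
endloop
endfacet
facet normal -0.536 -0.843 -0.041
outer loop
vertex 1.635 -0.095 2.429
vertex 2.188 -0.348 0.419
vertex 2.148 -0.421 2.427
endloop
endfacet
facet normal -0.019 -0.037 0.999
outer loop
vertex 1.635 -0.095 2.429
vertex 2.148 -0.421 2.427
vertex 2.23 0.273 2.454
endloop
endfacet
facet normal 0.021 0.036 -0.999
outer loop
vertex 2.188 -0.348 0.419
vertex 2.27 0.347 0.446
vertex 2.763 -0.151 0.438
endloop
endfacet
facet normal 0.325 -0.945 -0.028
outer loop
vertex 2.188 -0.348 0.419
vertex 2.763 -0.151 0.438
vertex 2.148 -0.421 2.427
endloop
endfacet
facet normal 0.325 -0.945 -0.028
outer loop
vertex 2.148 -0.421 2.427
vertex 2.763 -0.151 0.438
vertex 2.722 -0.224 2.446
endloop
endfacet
facet normal -0.021 -0.036 0.999
outer loop
vertex 2.148 -0.421 2.427
vertex 2.722 -0.224 2.446
vertex 2.23 0.273 2.454
endloop
endfacet
facet normal 0.021 0.036 -0.999
outer loop
vertex 2.763 -0.151 0.438
vertex 2.27 0.347 0.446
vertex 2.966 0.421 0.463
endloop
endfacet
facet normal 0.942 -0.335 0.007
outer loop
vertex 2.763 -0.151 0.438
vertex 2.966 0.421 0.463
vertex 2.722 -0.224 2.446
endloop
endfacet
facet normal 0.942 -0.336 0.007
outer loop
vertex 2.722 -0.224 2.446
vertex 2.966 0.421 0.463
vertex 2.926 0.348 2.471
endloop
endfacet
facet normal -0.020 -0.036 0.999
outer loop
vertex 2.722 -0.224 2.446
vertex 2.926 0.348 2.471
vertex 2.23 0.273 2.454
endloop
endfacet
facet normal -0.286 -0.475 0.832
outer loop
vertex -0.935 2.381 4.618
vertex -1.379 3.622 5.173
vertex -2.857 2.07 3.779
endloop
endfacet
facet normal 0.310 -0.868 -0.388
outer loop
vertex -2.501 2.658 2.747
vertex -0.935 2.381 4.618
vertex -2.857 2.07 3.779
endloop
endfacet
facet normal -0.287 -0.474 0.832
outer loop
vertex -2.857 2.07 3.779
vertex -1.379 3.622 5.173
vertex -3.3 3.311 4.333
endloop
endfacet
facet normal -0.906 -0.147 -0.396
outer loop
vertex -3.3 3.311 4.333
vertex -2.501 2.658 2.747
vertex -2.857 2.07 3.779
endloop
endfacet
facet normal 0.906 0.147 0.396
outer loop
vertex -0.935 2.381 4.618
vertex -1.023 4.21 4.141
vertex -1.379 3.622 5.173
endloop
endfacet
facet normal 0.310 -0.868 -0.388
outer loop
vertex -0.58 2.969 3.587
vertex -0.935 2.381 4.618
vertex -2.501 2.658 2.747
endloop
endfacet
facet normal 0.906 0.147 0.396
outer loop
vertex -0.58 2.969 3.587
vertex -1.023 4.21 4.141
vertex -0.935 2.381 4.618
endloop
endfacet
facet normal -0.310 0.868 0.388
outer loop
vertex -1.379 3.622 5.173
vertex -1.023 4.21 4.141
vertex -3.3 3.311 4.333
endloop
endfacet
facet normal -0.906 -0.147 -0.396
outer loop
vertex -2.945 3.899 3.302
vertex -2.501 2.658 2.747
vertex -3.3 3.311 4.333
endloop
endfacet
facet normal -0.310 0.868 0.388
outer loop
vertex -3.3 3.311 4.333
vertex -1.023 4.21 4.141
vertex -2.945 3.899 3.302
endloop
endfacet
facet normal 0.287 0.475 -0.832
outer loop
vertex -2.945 3.899 3.302
vertex -0.58 2.969 3.587
vertex -2.501 2.658 2.747
endloop
endfacet
facet normal 0.287 0.474 -0.833
outer loop
vertex -1.023 4.21 4.141
vertex -0.58 2.969 3.587
vertex -2.945 3.899 3.302
endloop
endfacet

endsolid


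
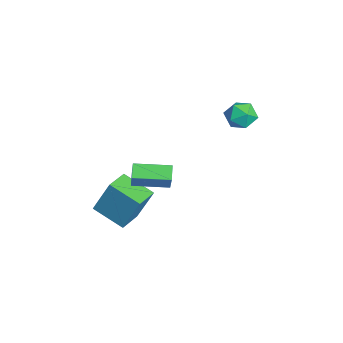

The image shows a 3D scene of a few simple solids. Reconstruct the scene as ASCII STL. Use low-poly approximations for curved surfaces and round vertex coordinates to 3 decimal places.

solid 
facet normal 0.405 0.724 0.558
outer loop
vertex 1.944 2.954 3.666
vertex 1.462 2.691 4.358
vertex 2.264 2.347 4.222
endloop
endfacet
facet normal 0.862 0.505 0.055
outer loop
vertex 1.944 2.954 3.666
vertex 2.264 2.347 4.222
vertex 2.376 2.251 3.352
endloop
endfacet
facet normal 0.551 0.598 -0.581
outer loop
vertex 1.944 2.954 3.666
vertex 2.376 2.251 3.352
vertex 1.643 2.535 2.949
endloop
endfacet
facet normal -0.097 0.877 -0.471
outer loop
vertex 1.944 2.954 3.666
vertex 1.643 2.535 2.949
vertex 1.078 2.807 3.571
endloop
endfacet
facet normal -0.187 0.954 0.232
outer loop
vertex 1.944 2.954 3.666
vertex 1.078 2.807 3.571
vertex 1.462 2.691 4.358
endloop
endfacet
facet normal 0.970 -0.193 0.146
outer loop
vertex 2.376 2.251 3.352
vertex 2.264 2.347 4.222
vertex 2.162 1.553 3.849
endloop
endfacet
facet normal 0.232 0.161 0.959
outer loop
vertex 2.264 2.347 4.222
vertex 1.462 2.691 4.358
vertex 1.597 1.825 4.471
endloop
endfacet
facet normal -0.728 0.532 0.433
outer loop
vertex 1.462 2.691 4.358
vertex 1.078 2.807 3.571
vertex 0.864 2.109 4.068
endloop
endfacet
facet normal -0.581 0.406 -0.705
outer loop
vertex 1.078 2.807 3.571
vertex 1.643 2.535 2.949
vertex 0.976 2.013 3.198
endloop
endfacet
facet normal 0.469 -0.042 -0.882
outer loop
vertex 1.643 2.535 2.949
vertex 2.376 2.251 3.352
vertex 1.778 1.669 3.062
endloop
endfacet
facet normal 0.097 -0.877 0.471
outer loop
vertex 1.296 1.406 3.754
vertex 2.162 1.553 3.849
vertex 1.597 1.825 4.471
endloop
endfacet
facet normal -0.551 -0.598 0.581
outer loop
vertex 1.296 1.406 3.754
vertex 1.597 1.825 4.471
vertex 0.864 2.109 4.068
endloop
endfacet
facet normal -0.862 -0.505 -0.055
outer loop
vertex 1.296 1.406 3.754
vertex 0.864 2.109 4.068
vertex 0.976 2.013 3.198
endloop
endfacet
facet normal -0.405 -0.724 -0.558
outer loop
vertex 1.296 1.406 3.754
vertex 0.976 2.013 3.198
vertex 1.778 1.669 3.062
endloop
endfacet
facet normal 0.187 -0.954 -0.232
outer loop
vertex 1.296 1.406 3.754
vertex 1.778 1.669 3.062
vertex 2.162 1.553 3.849
endloop
endfacet
facet normal 0.581 -0.406 0.705
outer loop
vertex 1.597 1.825 4.471
vertex 2.162 1.553 3.849
vertex 2.264 2.347 4.222
endloop
endfacet
facet normal -0.469 0.042 0.882
outer loop
vertex 0.864 2.109 4.068
vertex 1.597 1.825 4.471
vertex 1.462 2.691 4.358
endloop
endfacet
facet normal -0.970 0.193 -0.146
outer loop
vertex 0.976 2.013 3.198
vertex 0.864 2.109 4.068
vertex 1.078 2.807 3.571
endloop
endfacet
facet normal -0.232 -0.161 -0.959
outer loop
vertex 1.778 1.669 3.062
vertex 0.976 2.013 3.198
vertex 1.643 2.535 2.949
endloop
endfacet
facet normal 0.728 -0.532 -0.433
outer loop
vertex 2.162 1.553 3.849
vertex 1.778 1.669 3.062
vertex 2.376 2.251 3.352
endloop
endfacet
facet normal -0.625 -0.686 0.373
outer loop
vertex 1.929 -4.218 -0.198
vertex 0.843 -3.346 -0.415
vertex 1.672 -5.009 -2.083
endloop
endfacet
facet normal 0.770 -0.619 0.155
outer loop
vertex 2.817 -3.754 -2.765
vertex 1.929 -4.218 -0.198
vertex 1.672 -5.009 -2.083
endloop
endfacet
facet normal -0.626 -0.686 0.373
outer loop
vertex 1.672 -5.009 -2.083
vertex 0.843 -3.346 -0.415
vertex 0.586 -4.136 -2.3
endloop
endfacet
facet normal -0.125 -0.383 -0.915
outer loop
vertex 0.586 -4.136 -2.3
vertex 2.817 -3.754 -2.765
vertex 1.672 -5.009 -2.083
endloop
endfacet
facet normal 0.125 0.383 0.915
outer loop
vertex 1.929 -4.218 -0.198
vertex 1.988 -2.091 -1.097
vertex 0.843 -3.346 -0.415
endloop
endfacet
facet normal 0.770 -0.619 0.154
outer loop
vertex 3.074 -2.964 -0.88
vertex 1.929 -4.218 -0.198
vertex 2.817 -3.754 -2.765
endloop
endfacet
facet normal 0.125 0.383 0.915
outer loop
vertex 3.074 -2.964 -0.88
vertex 1.988 -2.091 -1.097
vertex 1.929 -4.218 -0.198
endloop
endfacet
facet normal -0.770 0.619 -0.154
outer loop
vertex 0.843 -3.346 -0.415
vertex 1.988 -2.091 -1.097
vertex 0.586 -4.136 -2.3
endloop
endfacet
facet normal -0.125 -0.383 -0.915
outer loop
vertex 1.731 -2.882 -2.982
vertex 2.817 -3.754 -2.765
vertex 0.586 -4.136 -2.3
endloop
endfacet
facet normal -0.770 0.619 -0.155
outer loop
vertex 0.586 -4.136 -2.3
vertex 1.988 -2.091 -1.097
vertex 1.731 -2.882 -2.982
endloop
endfacet
facet normal 0.625 0.686 -0.373
outer loop
vertex 1.731 -2.882 -2.982
vertex 3.074 -2.964 -0.88
vertex 2.817 -3.754 -2.765
endloop
endfacet
facet normal 0.625 0.685 -0.373
outer loop
vertex 1.988 -2.091 -1.097
vertex 3.074 -2.964 -0.88
vertex 1.731 -2.882 -2.982
endloop
endfacet
facet normal -0.793 0.204 0.573
outer loop
vertex 2.496 -3.168 1.687
vertex 2.876 -1.351 1.565
vertex 1.51 -3.056 0.283
endloop
endfacet
facet normal -0.204 -0.977 0.065
outer loop
vertex 2.184 -3.229 -0.205
vertex 2.496 -3.168 1.687
vertex 1.51 -3.056 0.283
endloop
endfacet
facet normal -0.793 0.204 0.574
outer loop
vertex 1.51 -3.056 0.283
vertex 2.876 -1.351 1.565
vertex 1.889 -1.239 0.161
endloop
endfacet
facet normal -0.574 0.065 -0.816
outer loop
vertex 1.889 -1.239 0.161
vertex 2.184 -3.229 -0.205
vertex 1.51 -3.056 0.283
endloop
endfacet
facet normal 0.574 -0.065 0.816
outer loop
vertex 2.496 -3.168 1.687
vertex 3.55 -1.524 1.077
vertex 2.876 -1.351 1.565
endloop
endfacet
facet normal -0.203 -0.977 0.065
outer loop
vertex 3.171 -3.341 1.199
vertex 2.496 -3.168 1.687
vertex 2.184 -3.229 -0.205
endloop
endfacet
facet normal 0.574 -0.065 0.817
outer loop
vertex 3.171 -3.341 1.199
vertex 3.55 -1.524 1.077
vertex 2.496 -3.168 1.687
endloop
endfacet
facet normal 0.204 0.977 -0.065
outer loop
vertex 2.876 -1.351 1.565
vertex 3.55 -1.524 1.077
vertex 1.889 -1.239 0.161
endloop
endfacet
facet normal -0.574 0.065 -0.817
outer loop
vertex 2.564 -1.412 -0.327
vertex 2.184 -3.229 -0.205
vertex 1.889 -1.239 0.161
endloop
endfacet
facet normal 0.203 0.977 -0.065
outer loop
vertex 1.889 -1.239 0.161
vertex 3.55 -1.524 1.077
vertex 2.564 -1.412 -0.327
endloop
endfacet
facet normal 0.793 -0.204 -0.574
outer loop
vertex 2.564 -1.412 -0.327
vertex 3.171 -3.341 1.199
vertex 2.184 -3.229 -0.205
endloop
endfacet
facet normal 0.793 -0.204 -0.573
outer loop
vertex 3.55 -1.524 1.077
vertex 3.171 -3.341 1.199
vertex 2.564 -1.412 -0.327
endloop
endfacet

endsolid


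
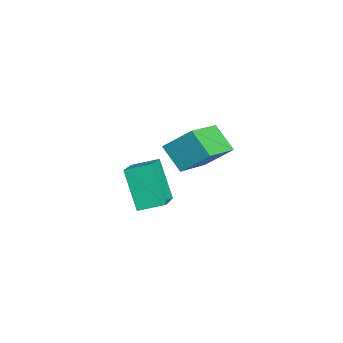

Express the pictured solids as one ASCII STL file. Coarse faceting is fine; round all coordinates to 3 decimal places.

solid 
facet normal -0.532 -0.139 0.835
outer loop
vertex 0.214 -3.496 0.584
vertex 0.403 -2.554 0.861
vertex -1.553 -2.842 -0.432
endloop
endfacet
facet normal -0.190 -0.942 -0.276
outer loop
vertex -0.643 -2.606 -1.861
vertex 0.214 -3.496 0.584
vertex -1.553 -2.842 -0.432
endloop
endfacet
facet normal -0.532 -0.137 0.835
outer loop
vertex -1.553 -2.842 -0.432
vertex 0.403 -2.554 0.861
vertex -1.363 -1.9 -0.156
endloop
endfacet
facet normal -0.825 0.306 -0.475
outer loop
vertex -1.363 -1.9 -0.156
vertex -0.643 -2.606 -1.861
vertex -1.553 -2.842 -0.432
endloop
endfacet
facet normal 0.825 -0.305 0.475
outer loop
vertex 0.214 -3.496 0.584
vertex 1.313 -2.318 -0.568
vertex 0.403 -2.554 0.861
endloop
endfacet
facet normal -0.190 -0.942 -0.276
outer loop
vertex 1.123 -3.26 -0.844
vertex 0.214 -3.496 0.584
vertex -0.643 -2.606 -1.861
endloop
endfacet
facet normal 0.825 -0.306 0.475
outer loop
vertex 1.123 -3.26 -0.844
vertex 1.313 -2.318 -0.568
vertex 0.214 -3.496 0.584
endloop
endfacet
facet normal 0.190 0.942 0.276
outer loop
vertex 0.403 -2.554 0.861
vertex 1.313 -2.318 -0.568
vertex -1.363 -1.9 -0.156
endloop
endfacet
facet normal -0.825 0.305 -0.475
outer loop
vertex -0.454 -1.664 -1.584
vertex -0.643 -2.606 -1.861
vertex -1.363 -1.9 -0.156
endloop
endfacet
facet normal 0.190 0.942 0.276
outer loop
vertex -1.363 -1.9 -0.156
vertex 1.313 -2.318 -0.568
vertex -0.454 -1.664 -1.584
endloop
endfacet
facet normal 0.532 0.139 -0.835
outer loop
vertex -0.454 -1.664 -1.584
vertex 1.123 -3.26 -0.844
vertex -0.643 -2.606 -1.861
endloop
endfacet
facet normal 0.532 0.138 -0.836
outer loop
vertex 1.313 -2.318 -0.568
vertex 1.123 -3.26 -0.844
vertex -0.454 -1.664 -1.584
endloop
endfacet
facet normal -0.690 0.616 -0.381
outer loop
vertex 0.846 -1.507 2.121
vertex 1.179 -0.637 2.924
vertex 1.611 -1.111 1.375
endloop
endfacet
facet normal -0.270 -0.708 -0.653
outer loop
vertex 2.881 -2.243 2.076
vertex 0.846 -1.507 2.121
vertex 1.611 -1.111 1.375
endloop
endfacet
facet normal -0.690 0.616 -0.381
outer loop
vertex 1.611 -1.111 1.375
vertex 1.179 -0.637 2.924
vertex 1.944 -0.241 2.178
endloop
endfacet
facet normal 0.671 0.347 -0.655
outer loop
vertex 1.944 -0.241 2.178
vertex 2.881 -2.243 2.076
vertex 1.611 -1.111 1.375
endloop
endfacet
facet normal -0.671 -0.347 0.655
outer loop
vertex 0.846 -1.507 2.121
vertex 2.449 -1.769 3.625
vertex 1.179 -0.637 2.924
endloop
endfacet
facet normal -0.270 -0.708 -0.653
outer loop
vertex 2.116 -2.639 2.822
vertex 0.846 -1.507 2.121
vertex 2.881 -2.243 2.076
endloop
endfacet
facet normal -0.671 -0.347 0.655
outer loop
vertex 2.116 -2.639 2.822
vertex 2.449 -1.769 3.625
vertex 0.846 -1.507 2.121
endloop
endfacet
facet normal 0.270 0.708 0.653
outer loop
vertex 1.179 -0.637 2.924
vertex 2.449 -1.769 3.625
vertex 1.944 -0.241 2.178
endloop
endfacet
facet normal 0.671 0.347 -0.655
outer loop
vertex 3.214 -1.373 2.879
vertex 2.881 -2.243 2.076
vertex 1.944 -0.241 2.178
endloop
endfacet
facet normal 0.270 0.708 0.653
outer loop
vertex 1.944 -0.241 2.178
vertex 2.449 -1.769 3.625
vertex 3.214 -1.373 2.879
endloop
endfacet
facet normal 0.690 -0.616 0.381
outer loop
vertex 3.214 -1.373 2.879
vertex 2.116 -2.639 2.822
vertex 2.881 -2.243 2.076
endloop
endfacet
facet normal 0.690 -0.616 0.381
outer loop
vertex 2.449 -1.769 3.625
vertex 2.116 -2.639 2.822
vertex 3.214 -1.373 2.879
endloop
endfacet

endsolid


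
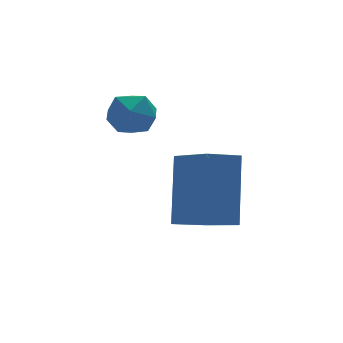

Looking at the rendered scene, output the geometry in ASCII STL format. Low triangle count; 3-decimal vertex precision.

solid 
facet normal -0.964 -0.001 0.265
outer loop
vertex -0.712 -3.292 0.34
vertex -0.894 -1.944 -0.316
vertex -1.165 -4.157 -1.314
endloop
endfacet
facet normal 0.120 -0.893 0.434
outer loop
vertex -0.326 -4.156 -1.544
vertex -0.712 -3.292 0.34
vertex -1.165 -4.157 -1.314
endloop
endfacet
facet normal -0.964 -0.001 0.265
outer loop
vertex -1.165 -4.157 -1.314
vertex -0.894 -1.944 -0.316
vertex -1.347 -2.809 -1.969
endloop
endfacet
facet normal -0.236 -0.450 -0.861
outer loop
vertex -1.347 -2.809 -1.969
vertex -0.326 -4.156 -1.544
vertex -1.165 -4.157 -1.314
endloop
endfacet
facet normal 0.235 0.451 0.861
outer loop
vertex -0.712 -3.292 0.34
vertex -0.055 -1.943 -0.546
vertex -0.894 -1.944 -0.316
endloop
endfacet
facet normal 0.121 -0.893 0.434
outer loop
vertex 0.127 -3.291 0.109
vertex -0.712 -3.292 0.34
vertex -0.326 -4.156 -1.544
endloop
endfacet
facet normal 0.237 0.450 0.861
outer loop
vertex 0.127 -3.291 0.109
vertex -0.055 -1.943 -0.546
vertex -0.712 -3.292 0.34
endloop
endfacet
facet normal -0.120 0.893 -0.434
outer loop
vertex -0.894 -1.944 -0.316
vertex -0.055 -1.943 -0.546
vertex -1.347 -2.809 -1.969
endloop
endfacet
facet normal -0.236 -0.451 -0.861
outer loop
vertex -0.508 -2.808 -2.2
vertex -0.326 -4.156 -1.544
vertex -1.347 -2.809 -1.969
endloop
endfacet
facet normal -0.121 0.893 -0.434
outer loop
vertex -1.347 -2.809 -1.969
vertex -0.055 -1.943 -0.546
vertex -0.508 -2.808 -2.2
endloop
endfacet
facet normal 0.964 0.001 -0.265
outer loop
vertex -0.508 -2.808 -2.2
vertex 0.127 -3.291 0.109
vertex -0.326 -4.156 -1.544
endloop
endfacet
facet normal 0.964 0.001 -0.265
outer loop
vertex -0.055 -1.943 -0.546
vertex 0.127 -3.291 0.109
vertex -0.508 -2.808 -2.2
endloop
endfacet
facet normal 0.118 0.362 0.925
outer loop
vertex -1.484 -0.921 1.273
vertex -2.023 -1.268 1.478
vertex -1.412 -1.547 1.509
endloop
endfacet
facet normal 0.746 0.308 0.590
outer loop
vertex -1.484 -0.921 1.273
vertex -1.412 -1.547 1.509
vertex -1.065 -1.35 0.967
endloop
endfacet
facet normal 0.713 0.701 -0.006
outer loop
vertex -1.484 -0.921 1.273
vertex -1.065 -1.35 0.967
vertex -1.462 -0.949 0.601
endloop
endfacet
facet normal 0.065 0.997 -0.039
outer loop
vertex -1.484 -0.921 1.273
vertex -1.462 -0.949 0.601
vertex -2.055 -0.898 0.916
endloop
endfacet
facet normal -0.303 0.788 0.536
outer loop
vertex -1.484 -0.921 1.273
vertex -2.055 -0.898 0.916
vertex -2.023 -1.268 1.478
endloop
endfacet
facet normal 0.837 -0.372 0.401
outer loop
vertex -1.065 -1.35 0.967
vertex -1.412 -1.547 1.509
vertex -1.345 -1.962 0.984
endloop
endfacet
facet normal -0.178 -0.286 0.942
outer loop
vertex -1.412 -1.547 1.509
vertex -2.023 -1.268 1.478
vertex -1.938 -1.911 1.299
endloop
endfacet
facet normal -0.860 0.402 0.314
outer loop
vertex -2.023 -1.268 1.478
vertex -2.055 -0.898 0.916
vertex -2.335 -1.51 0.933
endloop
endfacet
facet normal -0.265 0.740 -0.619
outer loop
vertex -2.055 -0.898 0.916
vertex -1.462 -0.949 0.601
vertex -1.988 -1.313 0.391
endloop
endfacet
facet normal 0.783 0.261 -0.564
outer loop
vertex -1.462 -0.949 0.601
vertex -1.065 -1.35 0.967
vertex -1.377 -1.592 0.422
endloop
endfacet
facet normal -0.065 -0.997 0.039
outer loop
vertex -1.916 -1.939 0.627
vertex -1.345 -1.962 0.984
vertex -1.938 -1.911 1.299
endloop
endfacet
facet normal -0.713 -0.701 0.006
outer loop
vertex -1.916 -1.939 0.627
vertex -1.938 -1.911 1.299
vertex -2.335 -1.51 0.933
endloop
endfacet
facet normal -0.746 -0.308 -0.590
outer loop
vertex -1.916 -1.939 0.627
vertex -2.335 -1.51 0.933
vertex -1.988 -1.313 0.391
endloop
endfacet
facet normal -0.118 -0.362 -0.925
outer loop
vertex -1.916 -1.939 0.627
vertex -1.988 -1.313 0.391
vertex -1.377 -1.592 0.422
endloop
endfacet
facet normal 0.303 -0.788 -0.536
outer loop
vertex -1.916 -1.939 0.627
vertex -1.377 -1.592 0.422
vertex -1.345 -1.962 0.984
endloop
endfacet
facet normal 0.265 -0.740 0.619
outer loop
vertex -1.938 -1.911 1.299
vertex -1.345 -1.962 0.984
vertex -1.412 -1.547 1.509
endloop
endfacet
facet normal -0.783 -0.261 0.564
outer loop
vertex -2.335 -1.51 0.933
vertex -1.938 -1.911 1.299
vertex -2.023 -1.268 1.478
endloop
endfacet
facet normal -0.837 0.372 -0.401
outer loop
vertex -1.988 -1.313 0.391
vertex -2.335 -1.51 0.933
vertex -2.055 -0.898 0.916
endloop
endfacet
facet normal 0.178 0.286 -0.942
outer loop
vertex -1.377 -1.592 0.422
vertex -1.988 -1.313 0.391
vertex -1.462 -0.949 0.601
endloop
endfacet
facet normal 0.860 -0.402 -0.314
outer loop
vertex -1.345 -1.962 0.984
vertex -1.377 -1.592 0.422
vertex -1.065 -1.35 0.967
endloop
endfacet

endsolid


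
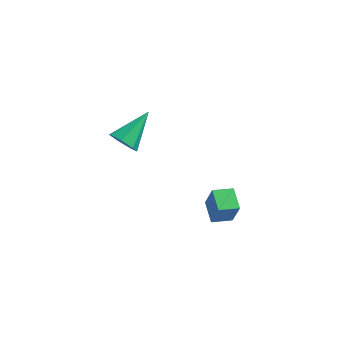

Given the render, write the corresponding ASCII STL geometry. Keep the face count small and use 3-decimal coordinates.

solid 
facet normal -0.778 -0.607 0.161
outer loop
vertex 1.149 -4.002 2.584
vertex 0.581 -3.2 2.859
vertex 0.806 -3.86 1.464
endloop
endfacet
facet normal 0.557 -0.786 -0.270
outer loop
vertex 1.499 -3.32 1.321
vertex 1.149 -4.002 2.584
vertex 0.806 -3.86 1.464
endloop
endfacet
facet normal -0.778 -0.607 0.161
outer loop
vertex 0.806 -3.86 1.464
vertex 0.581 -3.2 2.859
vertex 0.238 -3.058 1.739
endloop
endfacet
facet normal -0.290 0.120 -0.950
outer loop
vertex 0.238 -3.058 1.739
vertex 1.499 -3.32 1.321
vertex 0.806 -3.86 1.464
endloop
endfacet
facet normal 0.290 -0.120 0.950
outer loop
vertex 1.149 -4.002 2.584
vertex 1.274 -2.66 2.716
vertex 0.581 -3.2 2.859
endloop
endfacet
facet normal 0.557 -0.786 -0.270
outer loop
vertex 1.842 -3.462 2.441
vertex 1.149 -4.002 2.584
vertex 1.499 -3.32 1.321
endloop
endfacet
facet normal 0.290 -0.120 0.950
outer loop
vertex 1.842 -3.462 2.441
vertex 1.274 -2.66 2.716
vertex 1.149 -4.002 2.584
endloop
endfacet
facet normal -0.557 0.786 0.270
outer loop
vertex 0.581 -3.2 2.859
vertex 1.274 -2.66 2.716
vertex 0.238 -3.058 1.739
endloop
endfacet
facet normal -0.290 0.120 -0.950
outer loop
vertex 0.931 -2.518 1.596
vertex 1.499 -3.32 1.321
vertex 0.238 -3.058 1.739
endloop
endfacet
facet normal -0.557 0.786 0.270
outer loop
vertex 0.238 -3.058 1.739
vertex 1.274 -2.66 2.716
vertex 0.931 -2.518 1.596
endloop
endfacet
facet normal 0.778 0.607 -0.161
outer loop
vertex 0.931 -2.518 1.596
vertex 1.842 -3.462 2.441
vertex 1.499 -3.32 1.321
endloop
endfacet
facet normal 0.778 0.607 -0.161
outer loop
vertex 1.274 -2.66 2.716
vertex 1.842 -3.462 2.441
vertex 0.931 -2.518 1.596
endloop
endfacet
facet normal -0.296 -0.810 -0.506
outer loop
vertex -4.028 -0.624 1.317
vertex -4.222 -0.945 1.944
vertex -4.625 -0.523 1.505
endloop
endfacet
facet normal -0.050 0.804 -0.592
outer loop
vertex -4.028 -0.624 1.317
vertex -4.625 -0.523 1.505
vertex -3.678 0.545 2.876
endloop
endfacet
facet normal -0.296 -0.810 -0.507
outer loop
vertex -4.625 -0.523 1.505
vertex -4.222 -0.945 1.944
vertex -4.918 -0.74 2.023
endloop
endfacet
facet normal -0.687 0.721 -0.087
outer loop
vertex -4.625 -0.523 1.505
vertex -4.918 -0.74 2.023
vertex -3.678 0.545 2.876
endloop
endfacet
facet normal -0.296 -0.809 -0.508
outer loop
vertex -4.918 -0.74 2.023
vertex -4.222 -0.945 1.944
vertex -4.687 -1.112 2.481
endloop
endfacet
facet normal -0.732 0.300 0.612
outer loop
vertex -4.918 -0.74 2.023
vertex -4.687 -1.112 2.481
vertex -3.678 0.545 2.876
endloop
endfacet
facet normal -0.294 -0.810 -0.507
outer loop
vertex -4.687 -1.112 2.481
vertex -4.222 -0.945 1.944
vertex -4.106 -1.357 2.535
endloop
endfacet
facet normal -0.151 -0.142 0.978
outer loop
vertex -4.687 -1.112 2.481
vertex -4.106 -1.357 2.535
vertex -3.678 0.545 2.876
endloop
endfacet
facet normal -0.297 -0.810 -0.506
outer loop
vertex -4.106 -1.357 2.535
vertex -4.222 -0.945 1.944
vertex -3.612 -1.293 2.143
endloop
endfacet
facet normal 0.620 -0.271 0.736
outer loop
vertex -4.106 -1.357 2.535
vertex -3.612 -1.293 2.143
vertex -3.678 0.545 2.876
endloop
endfacet
facet normal -0.296 -0.809 -0.508
outer loop
vertex -3.612 -1.293 2.143
vertex -4.222 -0.945 1.944
vertex -3.577 -0.966 1.602
endloop
endfacet
facet normal 0.998 0.008 0.069
outer loop
vertex -3.612 -1.293 2.143
vertex -3.577 -0.966 1.602
vertex -3.678 0.545 2.876
endloop
endfacet
facet normal -0.295 -0.811 -0.506
outer loop
vertex -3.577 -0.966 1.602
vertex -4.222 -0.945 1.944
vertex -4.028 -0.624 1.317
endloop
endfacet
facet normal 0.700 0.487 -0.522
outer loop
vertex -3.577 -0.966 1.602
vertex -4.028 -0.624 1.317
vertex -3.678 0.545 2.876
endloop
endfacet

endsolid


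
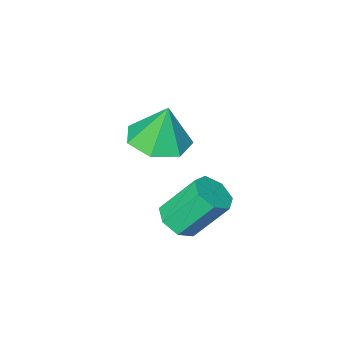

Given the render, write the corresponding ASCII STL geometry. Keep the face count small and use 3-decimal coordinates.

solid 
facet normal 0.117 -0.164 -0.980
outer loop
vertex -2.239 -2.118 -2.309
vertex -2.709 -1.304 -2.501
vertex -1.767 -1.434 -2.367
endloop
endfacet
facet normal 0.631 -0.378 0.677
outer loop
vertex -2.239 -2.118 -2.309
vertex -1.767 -1.434 -2.367
vertex -2.871 -1.076 -1.139
endloop
endfacet
facet normal 0.117 -0.163 -0.980
outer loop
vertex -1.767 -1.434 -2.367
vertex -2.709 -1.304 -2.501
vertex -2.005 -0.651 -2.526
endloop
endfacet
facet normal 0.746 0.343 0.571
outer loop
vertex -1.767 -1.434 -2.367
vertex -2.005 -0.651 -2.526
vertex -2.871 -1.076 -1.139
endloop
endfacet
facet normal 0.117 -0.163 -0.980
outer loop
vertex -2.005 -0.651 -2.526
vertex -2.709 -1.304 -2.501
vertex -2.773 -0.36 -2.666
endloop
endfacet
facet normal 0.252 0.870 0.424
outer loop
vertex -2.005 -0.651 -2.526
vertex -2.773 -0.36 -2.666
vertex -2.871 -1.076 -1.139
endloop
endfacet
facet normal 0.116 -0.163 -0.980
outer loop
vertex -2.773 -0.36 -2.666
vertex -2.709 -1.304 -2.501
vertex -3.493 -0.779 -2.681
endloop
endfacet
facet normal -0.477 0.807 0.348
outer loop
vertex -2.773 -0.36 -2.666
vertex -3.493 -0.779 -2.681
vertex -2.871 -1.076 -1.139
endloop
endfacet
facet normal 0.116 -0.163 -0.980
outer loop
vertex -3.493 -0.779 -2.681
vertex -2.709 -1.304 -2.501
vertex -3.622 -1.593 -2.561
endloop
endfacet
facet normal -0.895 0.201 0.399
outer loop
vertex -3.493 -0.779 -2.681
vertex -3.622 -1.593 -2.561
vertex -2.871 -1.076 -1.139
endloop
endfacet
facet normal 0.116 -0.164 -0.980
outer loop
vertex -3.622 -1.593 -2.561
vertex -2.709 -1.304 -2.501
vertex -3.064 -2.189 -2.395
endloop
endfacet
facet normal -0.684 -0.490 0.540
outer loop
vertex -3.622 -1.593 -2.561
vertex -3.064 -2.189 -2.395
vertex -2.871 -1.076 -1.139
endloop
endfacet
facet normal 0.116 -0.164 -0.980
outer loop
vertex -3.064 -2.189 -2.395
vertex -2.709 -1.304 -2.501
vertex -2.239 -2.118 -2.309
endloop
endfacet
facet normal -0.005 -0.748 0.664
outer loop
vertex -3.064 -2.189 -2.395
vertex -2.239 -2.118 -2.309
vertex -2.871 -1.076 -1.139
endloop
endfacet
facet normal 0.482 -0.378 -0.790
outer loop
vertex -1.092 1.304 -3.446
vertex -1.661 1.18 -3.734
vertex -1.298 1.718 -3.77
endloop
endfacet
facet normal 0.797 0.565 0.215
outer loop
vertex -1.092 1.304 -3.446
vertex -1.298 1.718 -3.77
vertex -1.83 1.884 -2.238
endloop
endfacet
facet normal 0.797 0.564 0.216
outer loop
vertex -1.83 1.884 -2.238
vertex -1.298 1.718 -3.77
vertex -2.035 2.298 -2.562
endloop
endfacet
facet normal -0.482 0.379 0.790
outer loop
vertex -1.83 1.884 -2.238
vertex -2.035 2.298 -2.562
vertex -2.399 1.76 -2.526
endloop
endfacet
facet normal 0.483 -0.379 -0.789
outer loop
vertex -1.298 1.718 -3.77
vertex -1.661 1.18 -3.734
vertex -1.777 1.726 -4.067
endloop
endfacet
facet normal 0.211 0.925 -0.315
outer loop
vertex -1.298 1.718 -3.77
vertex -1.777 1.726 -4.067
vertex -2.035 2.298 -2.562
endloop
endfacet
facet normal 0.211 0.925 -0.316
outer loop
vertex -2.035 2.298 -2.562
vertex -1.777 1.726 -4.067
vertex -2.515 2.306 -2.859
endloop
endfacet
facet normal -0.482 0.379 0.790
outer loop
vertex -2.035 2.298 -2.562
vertex -2.515 2.306 -2.859
vertex -2.399 1.76 -2.526
endloop
endfacet
facet normal 0.482 -0.379 -0.790
outer loop
vertex -1.777 1.726 -4.067
vertex -1.661 1.18 -3.734
vertex -2.169 1.323 -4.113
endloop
endfacet
facet normal -0.533 0.588 -0.608
outer loop
vertex -1.777 1.726 -4.067
vertex -2.169 1.323 -4.113
vertex -2.515 2.306 -2.859
endloop
endfacet
facet normal -0.533 0.588 -0.608
outer loop
vertex -2.515 2.306 -2.859
vertex -2.169 1.323 -4.113
vertex -2.907 1.903 -2.905
endloop
endfacet
facet normal -0.482 0.379 0.790
outer loop
vertex -2.515 2.306 -2.859
vertex -2.907 1.903 -2.905
vertex -2.399 1.76 -2.526
endloop
endfacet
facet normal 0.482 -0.379 -0.790
outer loop
vertex -2.169 1.323 -4.113
vertex -1.661 1.18 -3.734
vertex -2.179 0.813 -3.874
endloop
endfacet
facet normal -0.876 -0.191 -0.443
outer loop
vertex -2.169 1.323 -4.113
vertex -2.179 0.813 -3.874
vertex -2.907 1.903 -2.905
endloop
endfacet
facet normal -0.876 -0.191 -0.443
outer loop
vertex -2.907 1.903 -2.905
vertex -2.179 0.813 -3.874
vertex -2.917 1.393 -2.666
endloop
endfacet
facet normal -0.482 0.379 0.790
outer loop
vertex -2.907 1.903 -2.905
vertex -2.917 1.393 -2.666
vertex -2.399 1.76 -2.526
endloop
endfacet
facet normal 0.482 -0.379 -0.790
outer loop
vertex -2.179 0.813 -3.874
vertex -1.661 1.18 -3.734
vertex -1.798 0.579 -3.529
endloop
endfacet
facet normal -0.559 -0.827 0.056
outer loop
vertex -2.179 0.813 -3.874
vertex -1.798 0.579 -3.529
vertex -2.917 1.393 -2.666
endloop
endfacet
facet normal -0.559 -0.827 0.056
outer loop
vertex -2.917 1.393 -2.666
vertex -1.798 0.579 -3.529
vertex -2.536 1.159 -2.321
endloop
endfacet
facet normal -0.482 0.379 0.790
outer loop
vertex -2.917 1.393 -2.666
vertex -2.536 1.159 -2.321
vertex -2.399 1.76 -2.526
endloop
endfacet
facet normal 0.482 -0.379 -0.790
outer loop
vertex -1.798 0.579 -3.529
vertex -1.661 1.18 -3.734
vertex -1.315 0.797 -3.339
endloop
endfacet
facet normal 0.178 -0.840 0.512
outer loop
vertex -1.798 0.579 -3.529
vertex -1.315 0.797 -3.339
vertex -2.536 1.159 -2.321
endloop
endfacet
facet normal 0.178 -0.840 0.512
outer loop
vertex -2.536 1.159 -2.321
vertex -1.315 0.797 -3.339
vertex -2.053 1.377 -2.131
endloop
endfacet
facet normal -0.482 0.379 0.790
outer loop
vertex -2.536 1.159 -2.321
vertex -2.053 1.377 -2.131
vertex -2.399 1.76 -2.526
endloop
endfacet
facet normal 0.482 -0.379 -0.790
outer loop
vertex -1.315 0.797 -3.339
vertex -1.661 1.18 -3.734
vertex -1.092 1.304 -3.446
endloop
endfacet
facet normal 0.782 -0.221 0.583
outer loop
vertex -1.315 0.797 -3.339
vertex -1.092 1.304 -3.446
vertex -2.053 1.377 -2.131
endloop
endfacet
facet normal 0.782 -0.221 0.583
outer loop
vertex -2.053 1.377 -2.131
vertex -1.092 1.304 -3.446
vertex -1.83 1.884 -2.238
endloop
endfacet
facet normal -0.482 0.379 0.790
outer loop
vertex -2.053 1.377 -2.131
vertex -1.83 1.884 -2.238
vertex -2.399 1.76 -2.526
endloop
endfacet

endsolid


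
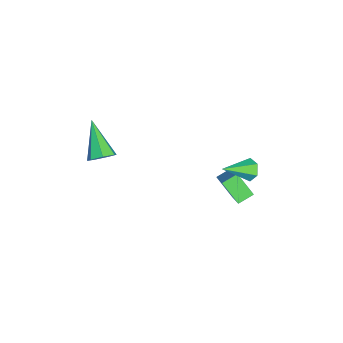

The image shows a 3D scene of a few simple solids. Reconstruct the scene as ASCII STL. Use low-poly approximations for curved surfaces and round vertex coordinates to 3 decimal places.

solid 
facet normal 0.681 0.353 -0.641
outer loop
vertex 3.477 -4.042 2.095
vertex 3.021 -3.647 1.828
vertex 3.43 -3.523 2.331
endloop
endfacet
facet normal 0.496 -0.322 0.807
outer loop
vertex 3.477 -4.042 2.095
vertex 3.43 -3.523 2.331
vertex 1.699 -4.333 3.072
endloop
endfacet
facet normal 0.681 0.354 -0.641
outer loop
vertex 3.43 -3.523 2.331
vertex 3.021 -3.647 1.828
vertex 3.074 -3.097 2.188
endloop
endfacet
facet normal 0.172 0.439 0.882
outer loop
vertex 3.43 -3.523 2.331
vertex 3.074 -3.097 2.188
vertex 1.699 -4.333 3.072
endloop
endfacet
facet normal 0.681 0.354 -0.641
outer loop
vertex 3.074 -3.097 2.188
vertex 3.021 -3.647 1.828
vertex 2.679 -3.085 1.775
endloop
endfacet
facet normal -0.431 0.791 0.435
outer loop
vertex 3.074 -3.097 2.188
vertex 2.679 -3.085 1.775
vertex 1.699 -4.333 3.072
endloop
endfacet
facet normal 0.681 0.354 -0.641
outer loop
vertex 2.679 -3.085 1.775
vertex 3.021 -3.647 1.828
vertex 2.541 -3.497 1.401
endloop
endfacet
facet normal -0.861 0.469 -0.199
outer loop
vertex 2.679 -3.085 1.775
vertex 2.541 -3.497 1.401
vertex 1.699 -4.333 3.072
endloop
endfacet
facet normal 0.681 0.353 -0.641
outer loop
vertex 2.541 -3.497 1.401
vertex 3.021 -3.647 1.828
vertex 2.764 -4.021 1.349
endloop
endfacet
facet normal -0.792 -0.283 -0.541
outer loop
vertex 2.541 -3.497 1.401
vertex 2.764 -4.021 1.349
vertex 1.699 -4.333 3.072
endloop
endfacet
facet normal 0.681 0.353 -0.641
outer loop
vertex 2.764 -4.021 1.349
vertex 3.021 -3.647 1.828
vertex 3.181 -4.264 1.658
endloop
endfacet
facet normal -0.277 -0.901 -0.334
outer loop
vertex 2.764 -4.021 1.349
vertex 3.181 -4.264 1.658
vertex 1.699 -4.333 3.072
endloop
endfacet
facet normal 0.681 0.353 -0.641
outer loop
vertex 3.181 -4.264 1.658
vertex 3.021 -3.647 1.828
vertex 3.477 -4.042 2.095
endloop
endfacet
facet normal 0.296 -0.918 0.266
outer loop
vertex 3.181 -4.264 1.658
vertex 3.477 -4.042 2.095
vertex 1.699 -4.333 3.072
endloop
endfacet
facet normal -0.363 -0.614 0.701
outer loop
vertex 1.015 1.942 -0.581
vertex -0.324 1.521 -1.643
vertex 1.456 1.326 -0.893
endloop
endfacet
facet normal 0.761 0.239 0.603
outer loop
vertex 1.924 2.119 -1.797
vertex 1.015 1.942 -0.581
vertex 1.456 1.326 -0.893
endloop
endfacet
facet normal -0.362 -0.616 0.700
outer loop
vertex 1.456 1.326 -0.893
vertex -0.324 1.521 -1.643
vertex 0.118 0.905 -1.956
endloop
endfacet
facet normal 0.539 -0.752 -0.380
outer loop
vertex 0.118 0.905 -1.956
vertex 1.924 2.119 -1.797
vertex 1.456 1.326 -0.893
endloop
endfacet
facet normal -0.538 0.752 0.381
outer loop
vertex 1.015 1.942 -0.581
vertex 0.144 2.314 -2.547
vertex -0.324 1.521 -1.643
endloop
endfacet
facet normal 0.761 0.239 0.603
outer loop
vertex 1.482 2.735 -1.484
vertex 1.015 1.942 -0.581
vertex 1.924 2.119 -1.797
endloop
endfacet
facet normal -0.539 0.751 0.381
outer loop
vertex 1.482 2.735 -1.484
vertex 0.144 2.314 -2.547
vertex 1.015 1.942 -0.581
endloop
endfacet
facet normal -0.761 -0.239 -0.604
outer loop
vertex -0.324 1.521 -1.643
vertex 0.144 2.314 -2.547
vertex 0.118 0.905 -1.956
endloop
endfacet
facet normal 0.539 -0.751 -0.381
outer loop
vertex 0.585 1.698 -2.859
vertex 1.924 2.119 -1.797
vertex 0.118 0.905 -1.956
endloop
endfacet
facet normal -0.761 -0.239 -0.603
outer loop
vertex 0.118 0.905 -1.956
vertex 0.144 2.314 -2.547
vertex 0.585 1.698 -2.859
endloop
endfacet
facet normal 0.362 0.615 -0.700
outer loop
vertex 0.585 1.698 -2.859
vertex 1.482 2.735 -1.484
vertex 1.924 2.119 -1.797
endloop
endfacet
facet normal 0.363 0.615 -0.700
outer loop
vertex 0.144 2.314 -2.547
vertex 1.482 2.735 -1.484
vertex 0.585 1.698 -2.859
endloop
endfacet
facet normal -0.504 0.742 -0.443
outer loop
vertex 2.485 2.655 0.585
vertex 2.06 2.6 0.976
vertex 2.503 2.961 1.077
endloop
endfacet
facet normal 0.978 0.158 -0.134
outer loop
vertex 2.485 2.655 0.585
vertex 2.503 2.961 1.077
vertex 2.82 1.48 1.644
endloop
endfacet
facet normal -0.504 0.742 -0.443
outer loop
vertex 2.503 2.961 1.077
vertex 2.06 2.6 0.976
vertex 2.078 2.906 1.468
endloop
endfacet
facet normal 0.594 0.395 0.701
outer loop
vertex 2.503 2.961 1.077
vertex 2.078 2.906 1.468
vertex 2.82 1.48 1.644
endloop
endfacet
facet normal -0.502 0.742 -0.443
outer loop
vertex 2.078 2.906 1.468
vertex 2.06 2.6 0.976
vertex 1.635 2.546 1.367
endloop
endfacet
facet normal -0.225 0.003 0.974
outer loop
vertex 2.078 2.906 1.468
vertex 1.635 2.546 1.367
vertex 2.82 1.48 1.644
endloop
endfacet
facet normal -0.502 0.743 -0.443
outer loop
vertex 1.635 2.546 1.367
vertex 2.06 2.6 0.976
vertex 1.617 2.24 0.874
endloop
endfacet
facet normal -0.661 -0.627 0.413
outer loop
vertex 1.635 2.546 1.367
vertex 1.617 2.24 0.874
vertex 2.82 1.48 1.644
endloop
endfacet
facet normal -0.502 0.743 -0.442
outer loop
vertex 1.617 2.24 0.874
vertex 2.06 2.6 0.976
vertex 2.042 2.295 0.483
endloop
endfacet
facet normal -0.276 -0.864 -0.421
outer loop
vertex 1.617 2.24 0.874
vertex 2.042 2.295 0.483
vertex 2.82 1.48 1.644
endloop
endfacet
facet normal -0.502 0.743 -0.442
outer loop
vertex 2.042 2.295 0.483
vertex 2.06 2.6 0.976
vertex 2.485 2.655 0.585
endloop
endfacet
facet normal 0.543 -0.471 -0.695
outer loop
vertex 2.042 2.295 0.483
vertex 2.485 2.655 0.585
vertex 2.82 1.48 1.644
endloop
endfacet

endsolid
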